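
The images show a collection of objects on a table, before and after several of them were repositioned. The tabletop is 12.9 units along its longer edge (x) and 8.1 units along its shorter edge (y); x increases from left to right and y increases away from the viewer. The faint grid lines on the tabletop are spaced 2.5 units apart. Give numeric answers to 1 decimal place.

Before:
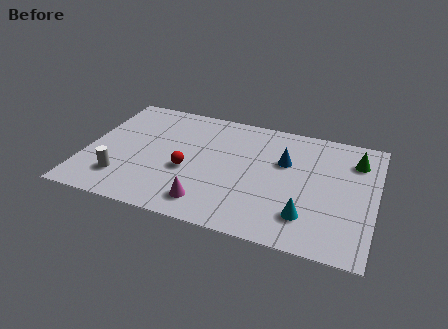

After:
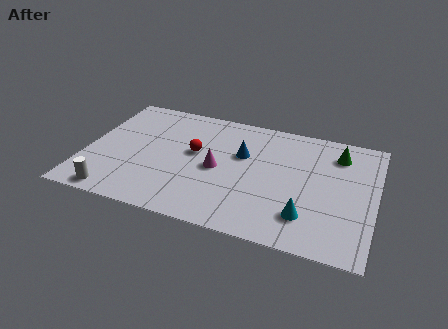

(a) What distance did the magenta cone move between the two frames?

2.4

From (5.7, 1.4) to (5.9, 3.8), the magenta cone covered √(0.2² + 2.4²) ≈ 2.4 units.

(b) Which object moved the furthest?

the magenta cone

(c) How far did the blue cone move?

1.9

The blue cone was near (8.8, 5.2) before and (6.9, 5.1) after, so it travelled √(1.9² + 0.1²) ≈ 1.9 units.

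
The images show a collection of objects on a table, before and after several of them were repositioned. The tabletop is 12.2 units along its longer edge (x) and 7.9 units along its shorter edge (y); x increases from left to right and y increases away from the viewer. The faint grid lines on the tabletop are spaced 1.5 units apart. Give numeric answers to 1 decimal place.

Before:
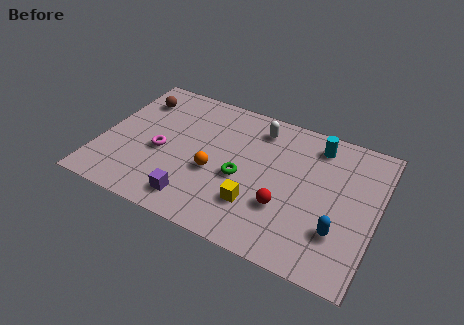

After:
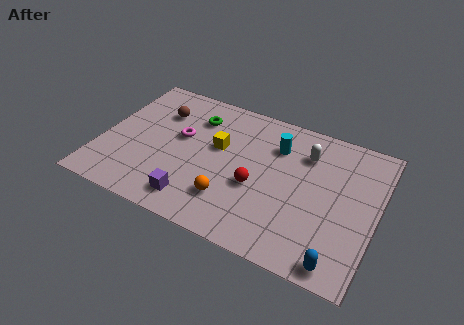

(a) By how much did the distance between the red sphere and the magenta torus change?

-1.8

They were about 5.7 units apart before and 3.9 after — 1.8 units closer together.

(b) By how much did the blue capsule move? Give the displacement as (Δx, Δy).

(0.2, -1.5)

From the two frames, the blue capsule sits at roughly (10.7, 2.3) before and (10.9, 0.8) after.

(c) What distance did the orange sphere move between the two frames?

1.5

The orange sphere moved from about (5.1, 3.2) to (6.0, 2.0), a distance of √(0.9² + 1.2²) ≈ 1.5.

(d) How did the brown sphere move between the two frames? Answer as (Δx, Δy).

(1.1, -0.4)

The brown sphere started near (1.2, 6.1) and ended near (2.3, 5.7).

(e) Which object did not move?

the purple cube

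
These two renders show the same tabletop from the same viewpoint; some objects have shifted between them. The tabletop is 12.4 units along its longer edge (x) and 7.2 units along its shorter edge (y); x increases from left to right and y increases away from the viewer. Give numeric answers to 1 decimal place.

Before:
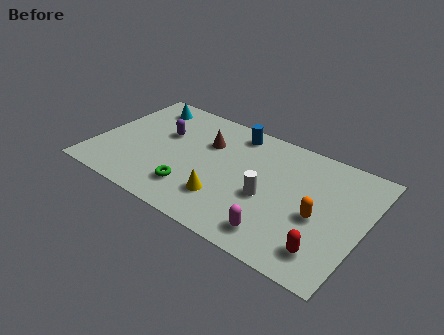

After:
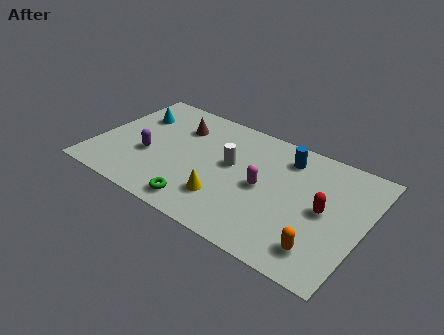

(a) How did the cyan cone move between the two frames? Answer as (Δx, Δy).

(-0.3, -0.9)

The cyan cone started near (1.7, 6.0) and ended near (1.4, 5.1).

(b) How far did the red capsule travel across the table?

2.2

The red capsule moved from about (11.0, 1.4) to (10.6, 3.6), a distance of √(0.4² + 2.2²) ≈ 2.2.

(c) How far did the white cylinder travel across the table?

2.2

The white cylinder was near (8.1, 3.0) before and (6.2, 4.1) after, so it travelled √(1.9² + 1.1²) ≈ 2.2 units.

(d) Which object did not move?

the yellow cone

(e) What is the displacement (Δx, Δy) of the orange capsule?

(0.4, -1.7)

From the two frames, the orange capsule sits at roughly (10.4, 3.1) before and (10.8, 1.4) after.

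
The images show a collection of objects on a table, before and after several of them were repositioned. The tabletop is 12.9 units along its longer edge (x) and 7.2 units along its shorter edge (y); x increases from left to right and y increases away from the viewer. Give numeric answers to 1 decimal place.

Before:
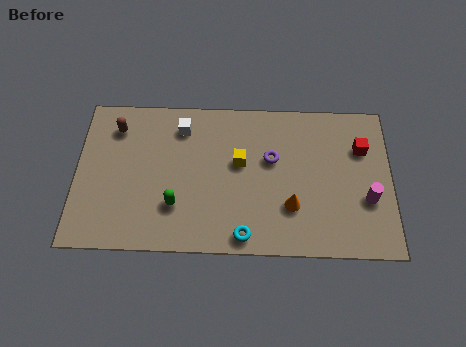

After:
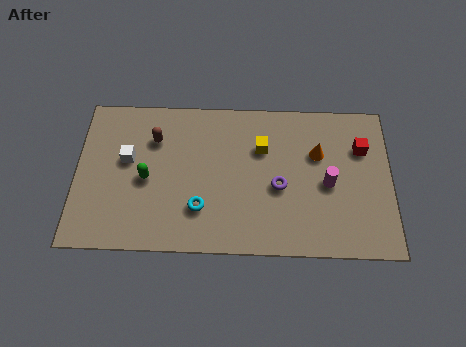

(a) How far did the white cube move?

2.7

The white cube was near (4.3, 5.8) before and (2.1, 4.2) after, so it travelled √(2.2² + 1.6²) ≈ 2.7 units.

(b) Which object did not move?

the red cube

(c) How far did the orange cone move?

2.7

From (8.8, 2.2) to (9.9, 4.7), the orange cone covered √(1.1² + 2.5²) ≈ 2.7 units.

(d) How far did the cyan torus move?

2.2

From (6.9, 0.8) to (5.1, 2.0), the cyan torus covered √(1.8² + 1.2²) ≈ 2.2 units.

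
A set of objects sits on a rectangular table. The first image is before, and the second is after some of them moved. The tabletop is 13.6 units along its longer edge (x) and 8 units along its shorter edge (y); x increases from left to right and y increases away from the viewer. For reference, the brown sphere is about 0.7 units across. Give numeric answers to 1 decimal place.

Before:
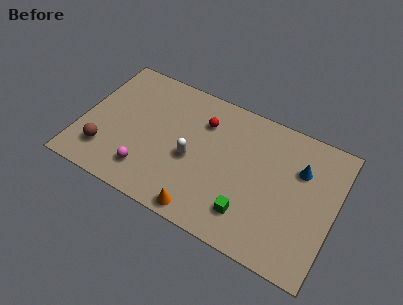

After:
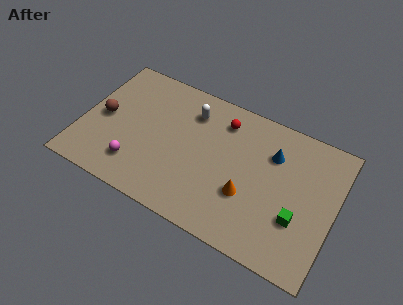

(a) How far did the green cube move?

2.7

The green cube was near (9.3, 1.8) before and (11.8, 2.7) after, so it travelled √(2.5² + 0.9²) ≈ 2.7 units.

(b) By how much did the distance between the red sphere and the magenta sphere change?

+1.3

They were about 4.9 units apart before and 6.2 after — 1.3 units further apart.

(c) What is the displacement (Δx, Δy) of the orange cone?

(2.1, 2.0)

The orange cone started near (7.0, 0.8) and ended near (9.1, 2.8).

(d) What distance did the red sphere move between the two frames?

1.1

The red sphere was near (6.3, 5.9) before and (7.3, 6.4) after, so it travelled √(1.0² + 0.5²) ≈ 1.1 units.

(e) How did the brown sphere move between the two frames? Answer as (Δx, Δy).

(-0.4, 2.0)

From the two frames, the brown sphere sits at roughly (1.5, 1.9) before and (1.1, 3.9) after.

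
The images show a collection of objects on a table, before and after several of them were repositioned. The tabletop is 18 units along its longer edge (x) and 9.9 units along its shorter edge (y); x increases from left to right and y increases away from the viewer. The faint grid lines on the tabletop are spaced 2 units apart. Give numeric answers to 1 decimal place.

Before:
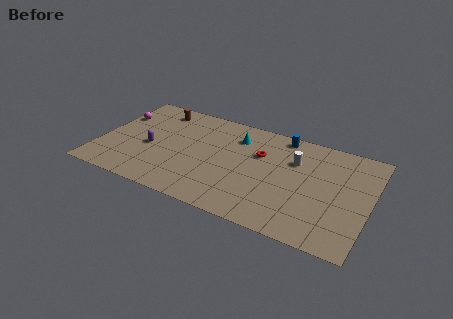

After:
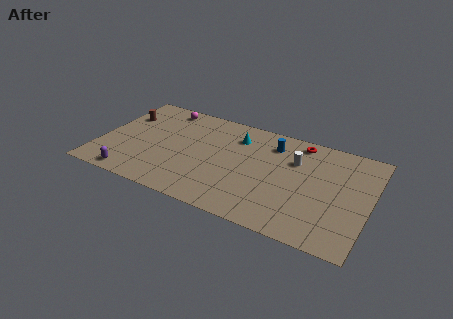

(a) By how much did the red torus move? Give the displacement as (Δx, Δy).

(2.4, 2.2)

The red torus was at about (10.6, 6.5) and moved to about (13.0, 8.7).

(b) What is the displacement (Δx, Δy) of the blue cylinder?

(-0.5, -1.1)

The blue cylinder was at about (11.8, 8.9) and moved to about (11.3, 7.8).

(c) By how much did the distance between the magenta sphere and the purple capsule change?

+4.2

They were about 3.6 units apart before and 7.8 after — 4.2 units further apart.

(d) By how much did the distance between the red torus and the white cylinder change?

-0.4

The distance was about 2.3 in the first image and 1.9 in the second, so they moved 0.4 units closer together.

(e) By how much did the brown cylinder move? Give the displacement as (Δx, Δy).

(-2.1, -1.5)

The brown cylinder was at about (3.3, 8.4) and moved to about (1.2, 6.9).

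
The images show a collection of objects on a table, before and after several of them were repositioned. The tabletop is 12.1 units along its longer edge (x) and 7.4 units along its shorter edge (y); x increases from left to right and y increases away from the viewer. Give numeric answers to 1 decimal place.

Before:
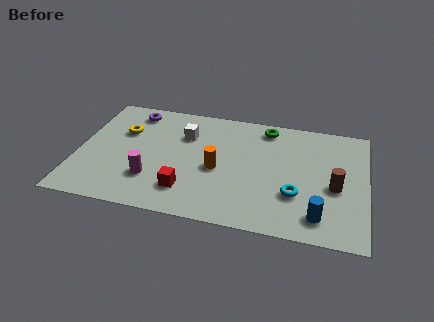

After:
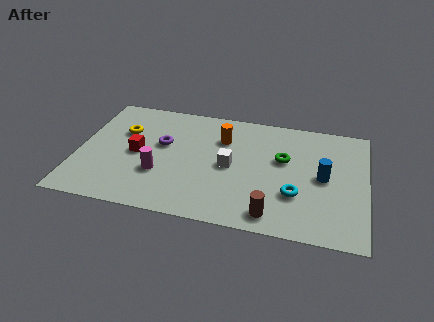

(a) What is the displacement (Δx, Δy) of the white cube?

(2.0, -1.6)

The white cube started near (4.4, 5.2) and ended near (6.4, 3.6).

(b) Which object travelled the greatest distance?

the brown cylinder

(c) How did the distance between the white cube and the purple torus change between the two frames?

+0.5

They were about 2.5 units apart before and 3.0 after — 0.5 units further apart.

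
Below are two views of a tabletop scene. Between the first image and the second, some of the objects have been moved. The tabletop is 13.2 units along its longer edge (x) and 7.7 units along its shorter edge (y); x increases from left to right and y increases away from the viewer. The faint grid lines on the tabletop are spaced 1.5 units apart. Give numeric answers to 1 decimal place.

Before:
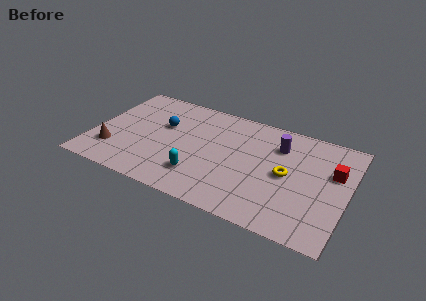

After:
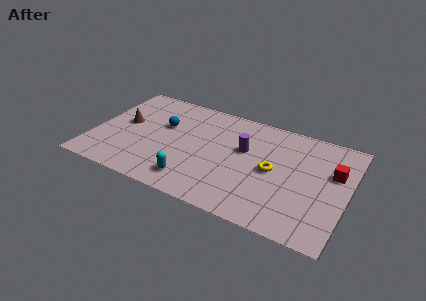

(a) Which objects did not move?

the blue sphere and the red cube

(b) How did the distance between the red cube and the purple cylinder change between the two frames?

+1.6

They were about 3.0 units apart before and 4.6 after — 1.6 units further apart.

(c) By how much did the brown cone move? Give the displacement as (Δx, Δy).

(0.3, 2.2)

From the two frames, the brown cone sits at roughly (1.2, 2.0) before and (1.5, 4.2) after.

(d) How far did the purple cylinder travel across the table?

2.0

The purple cylinder moved from about (9.5, 5.7) to (7.8, 4.7), a distance of √(1.7² + 1.0²) ≈ 2.0.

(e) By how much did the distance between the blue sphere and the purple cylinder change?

-1.8

Before: roughly 6.1 units apart; after: 4.3. That's 1.8 units closer together.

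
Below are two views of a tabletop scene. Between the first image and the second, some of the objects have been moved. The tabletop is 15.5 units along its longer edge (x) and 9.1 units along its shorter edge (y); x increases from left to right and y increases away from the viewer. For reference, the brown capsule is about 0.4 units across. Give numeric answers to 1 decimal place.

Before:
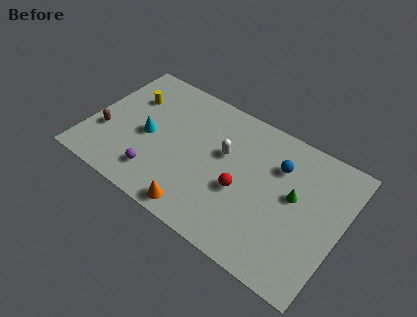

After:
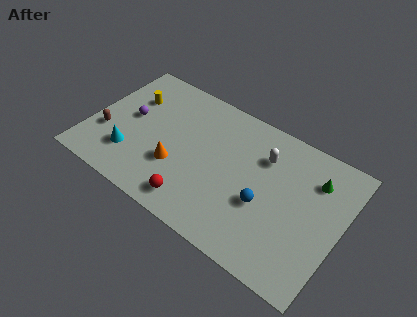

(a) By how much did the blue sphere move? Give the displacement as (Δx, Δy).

(-0.4, -2.9)

The blue sphere started near (11.4, 6.5) and ended near (11.0, 3.6).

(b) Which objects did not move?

the brown capsule and the yellow cylinder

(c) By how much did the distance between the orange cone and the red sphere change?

-1.2

The distance was about 3.5 in the first image and 2.3 in the second, so they moved 1.2 units closer together.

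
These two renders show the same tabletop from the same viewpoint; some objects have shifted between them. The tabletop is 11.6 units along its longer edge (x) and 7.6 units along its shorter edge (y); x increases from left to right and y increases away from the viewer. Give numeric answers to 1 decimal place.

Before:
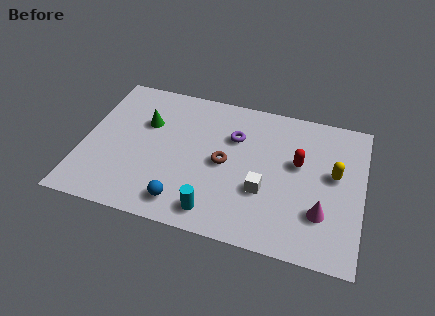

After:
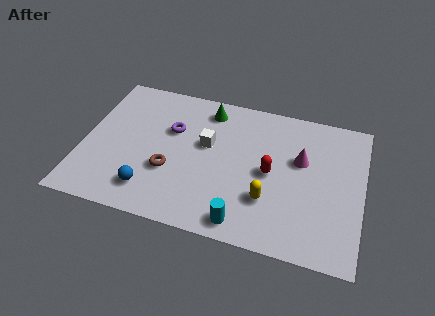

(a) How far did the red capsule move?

1.4

From (8.9, 4.5) to (7.8, 3.7), the red capsule covered √(1.1² + 0.8²) ≈ 1.4 units.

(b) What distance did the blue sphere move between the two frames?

1.4

The blue sphere was near (4.4, 1.2) before and (3.0, 1.5) after, so it travelled √(1.4² + 0.3²) ≈ 1.4 units.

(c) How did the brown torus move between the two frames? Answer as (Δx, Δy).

(-2.2, -1.0)

The brown torus was at about (5.9, 3.7) and moved to about (3.7, 2.7).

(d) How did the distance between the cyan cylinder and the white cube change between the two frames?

+1.5

They were about 2.5 units apart before and 4.0 after — 1.5 units further apart.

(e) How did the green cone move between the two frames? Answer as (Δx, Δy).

(2.5, 1.4)

The green cone was at about (2.5, 5.0) and moved to about (5.0, 6.4).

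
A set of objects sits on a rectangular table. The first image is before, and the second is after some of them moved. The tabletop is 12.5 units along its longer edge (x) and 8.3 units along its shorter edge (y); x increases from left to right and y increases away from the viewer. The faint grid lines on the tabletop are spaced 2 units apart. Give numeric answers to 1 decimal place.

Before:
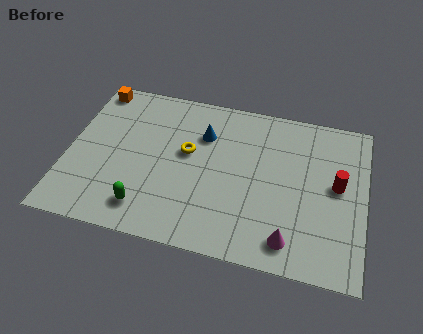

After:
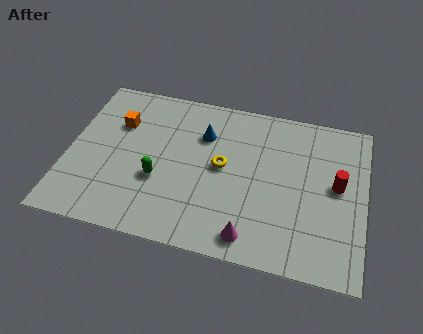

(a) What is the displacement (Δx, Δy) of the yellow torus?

(1.5, -0.4)

The yellow torus started near (5.0, 4.8) and ended near (6.5, 4.4).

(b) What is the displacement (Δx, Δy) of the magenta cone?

(-1.6, -0.2)

From the two frames, the magenta cone sits at roughly (9.5, 1.3) before and (7.9, 1.1) after.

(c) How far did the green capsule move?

1.6

From (3.5, 1.5) to (3.9, 3.1), the green capsule covered √(0.4² + 1.6²) ≈ 1.6 units.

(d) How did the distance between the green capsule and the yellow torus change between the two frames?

-0.7

The distance was about 3.6 in the first image and 2.9 in the second, so they moved 0.7 units closer together.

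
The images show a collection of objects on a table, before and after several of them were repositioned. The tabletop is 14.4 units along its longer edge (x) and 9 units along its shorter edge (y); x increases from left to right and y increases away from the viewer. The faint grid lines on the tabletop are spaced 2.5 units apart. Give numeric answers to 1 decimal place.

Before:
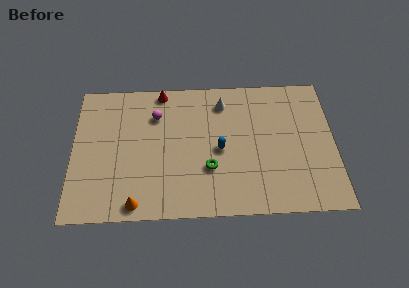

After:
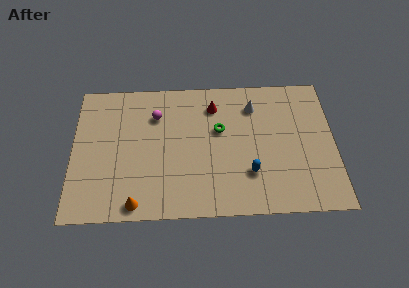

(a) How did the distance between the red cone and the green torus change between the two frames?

-4.2

The distance was about 5.8 in the first image and 1.6 in the second, so they moved 4.2 units closer together.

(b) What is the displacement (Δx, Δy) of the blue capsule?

(1.6, -1.6)

The blue capsule was at about (8.1, 4.2) and moved to about (9.7, 2.6).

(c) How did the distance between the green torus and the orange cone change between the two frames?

+2.0

Before: roughly 4.5 units apart; after: 6.5. That's 2.0 units further apart.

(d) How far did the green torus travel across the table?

2.6

From (7.5, 3.0) to (8.1, 5.5), the green torus covered √(0.6² + 2.5²) ≈ 2.6 units.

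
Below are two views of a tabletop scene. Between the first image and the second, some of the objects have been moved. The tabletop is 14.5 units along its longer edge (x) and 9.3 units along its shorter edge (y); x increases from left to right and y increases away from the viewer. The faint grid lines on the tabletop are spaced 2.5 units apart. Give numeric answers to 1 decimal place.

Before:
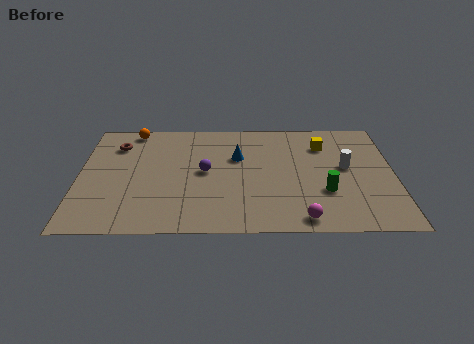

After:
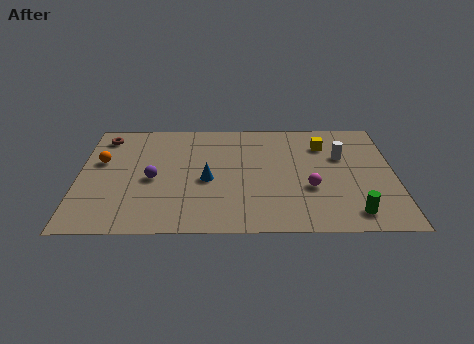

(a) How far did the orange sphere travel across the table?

3.0

The orange sphere was near (2.4, 8.4) before and (1.0, 5.7) after, so it travelled √(1.4² + 2.7²) ≈ 3.0 units.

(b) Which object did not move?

the yellow cube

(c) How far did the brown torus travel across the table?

0.9

From (1.7, 7.1) to (1.1, 7.8), the brown torus covered √(0.6² + 0.7²) ≈ 0.9 units.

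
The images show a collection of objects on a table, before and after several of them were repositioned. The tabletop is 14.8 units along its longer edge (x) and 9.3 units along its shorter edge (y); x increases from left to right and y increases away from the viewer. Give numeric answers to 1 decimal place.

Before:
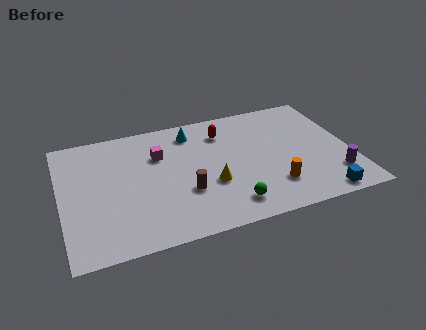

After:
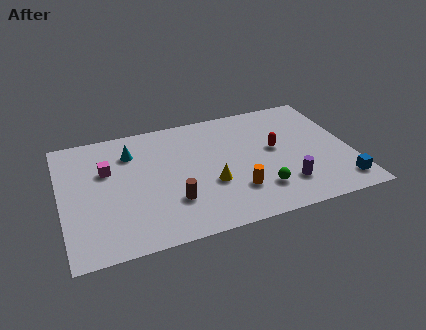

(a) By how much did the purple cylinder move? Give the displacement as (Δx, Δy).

(-2.6, 0.0)

The purple cylinder was at about (13.8, 2.2) and moved to about (11.2, 2.2).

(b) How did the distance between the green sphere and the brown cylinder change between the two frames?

+1.8

They were about 2.6 units apart before and 4.4 after — 1.8 units further apart.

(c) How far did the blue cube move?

1.3

The blue cube was near (12.9, 0.9) before and (14.0, 1.5) after, so it travelled √(1.1² + 0.6²) ≈ 1.3 units.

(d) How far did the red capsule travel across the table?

3.3

The red capsule was near (8.5, 7.2) before and (11.0, 5.1) after, so it travelled √(2.5² + 2.1²) ≈ 3.3 units.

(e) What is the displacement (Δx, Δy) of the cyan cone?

(-3.2, -0.7)

From the two frames, the cyan cone sits at roughly (6.9, 7.7) before and (3.7, 7.0) after.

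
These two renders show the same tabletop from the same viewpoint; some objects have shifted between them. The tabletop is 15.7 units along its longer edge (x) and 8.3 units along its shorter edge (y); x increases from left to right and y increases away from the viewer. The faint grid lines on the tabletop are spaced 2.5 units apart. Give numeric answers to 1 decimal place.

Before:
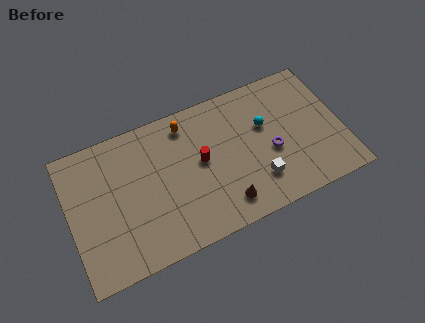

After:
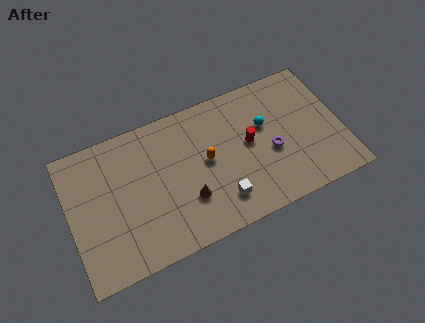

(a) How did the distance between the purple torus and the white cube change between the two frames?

+1.9

They were about 1.7 units apart before and 3.6 after — 1.9 units further apart.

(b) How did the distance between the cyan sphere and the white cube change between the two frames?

+1.3

Before: roughly 3.2 units apart; after: 4.5. That's 1.3 units further apart.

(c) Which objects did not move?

the cyan sphere and the purple torus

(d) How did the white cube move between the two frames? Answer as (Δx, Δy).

(-2.2, -0.3)

The white cube was at about (10.6, 2.1) and moved to about (8.4, 1.8).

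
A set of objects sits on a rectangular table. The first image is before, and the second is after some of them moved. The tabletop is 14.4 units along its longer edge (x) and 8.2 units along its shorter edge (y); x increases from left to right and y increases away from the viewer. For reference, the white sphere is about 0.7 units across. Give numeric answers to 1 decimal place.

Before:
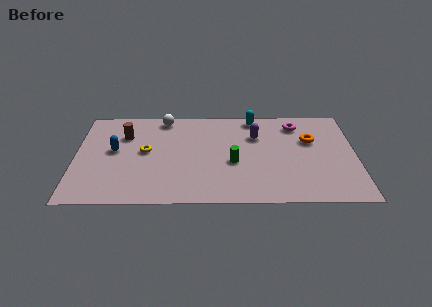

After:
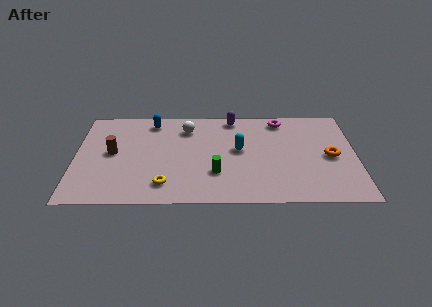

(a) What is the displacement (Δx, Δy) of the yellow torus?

(1.0, -2.8)

From the two frames, the yellow torus sits at roughly (3.6, 4.4) before and (4.6, 1.6) after.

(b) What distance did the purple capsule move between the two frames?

2.0

From (9.3, 5.7) to (8.1, 7.3), the purple capsule covered √(1.2² + 1.6²) ≈ 2.0 units.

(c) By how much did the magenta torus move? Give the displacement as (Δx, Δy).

(-0.8, 0.4)

The magenta torus started near (11.4, 6.7) and ended near (10.6, 7.1).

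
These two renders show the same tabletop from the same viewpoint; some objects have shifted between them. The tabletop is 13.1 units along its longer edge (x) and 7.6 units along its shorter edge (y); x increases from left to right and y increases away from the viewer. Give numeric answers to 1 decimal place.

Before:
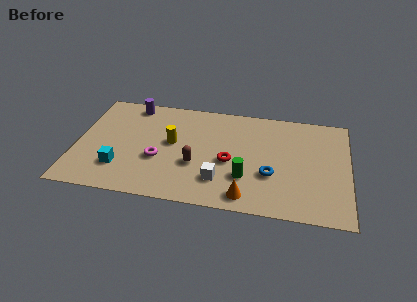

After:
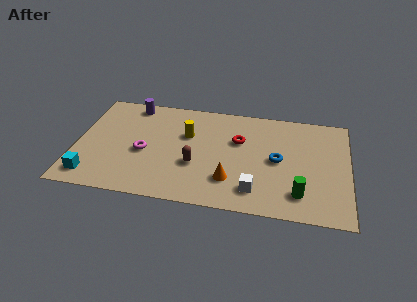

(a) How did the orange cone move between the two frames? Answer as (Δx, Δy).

(-0.8, 1.0)

From the two frames, the orange cone sits at roughly (8.3, 1.0) before and (7.5, 2.0) after.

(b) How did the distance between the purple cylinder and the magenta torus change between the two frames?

-0.6

They were about 4.1 units apart before and 3.5 after — 0.6 units closer together.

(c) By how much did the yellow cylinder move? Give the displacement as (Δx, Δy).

(0.7, 0.7)

The yellow cylinder was at about (4.6, 4.2) and moved to about (5.3, 4.9).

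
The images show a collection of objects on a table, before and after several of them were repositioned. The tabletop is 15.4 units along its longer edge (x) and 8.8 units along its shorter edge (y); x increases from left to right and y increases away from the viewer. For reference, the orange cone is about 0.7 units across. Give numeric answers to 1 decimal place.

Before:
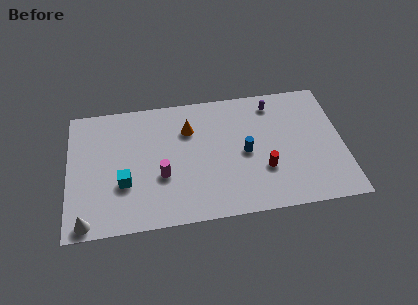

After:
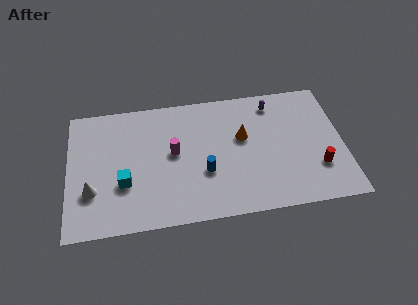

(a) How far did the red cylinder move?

3.0

From (10.9, 2.9) to (13.9, 2.6), the red cylinder covered √(3.0² + 0.3²) ≈ 3.0 units.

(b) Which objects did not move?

the cyan cube and the purple capsule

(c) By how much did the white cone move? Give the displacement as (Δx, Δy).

(0.3, 2.0)

The white cone started near (1.0, 0.8) and ended near (1.3, 2.8).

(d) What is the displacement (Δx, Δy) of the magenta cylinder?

(0.7, 1.5)

The magenta cylinder started near (5.2, 3.3) and ended near (5.9, 4.8).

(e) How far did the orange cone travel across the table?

3.2

The orange cone moved from about (6.8, 6.3) to (9.8, 5.3), a distance of √(3.0² + 1.0²) ≈ 3.2.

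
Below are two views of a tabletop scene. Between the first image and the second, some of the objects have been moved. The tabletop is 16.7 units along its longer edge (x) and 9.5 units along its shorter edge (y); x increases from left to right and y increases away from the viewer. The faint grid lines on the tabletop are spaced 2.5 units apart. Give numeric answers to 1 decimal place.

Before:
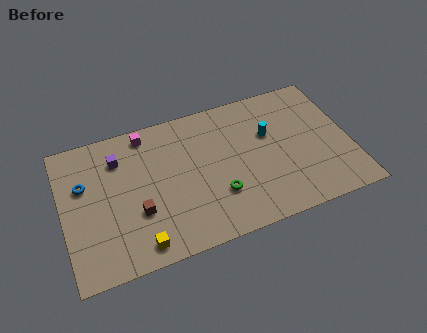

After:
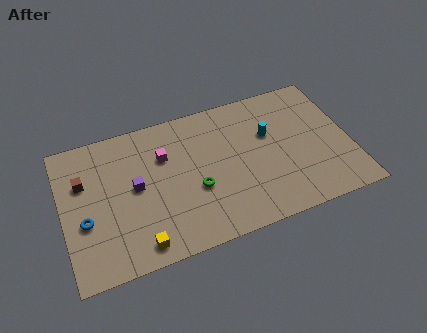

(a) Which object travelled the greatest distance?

the brown cube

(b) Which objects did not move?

the yellow cube and the cyan cylinder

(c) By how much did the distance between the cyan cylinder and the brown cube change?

+2.5

The distance was about 8.3 in the first image and 10.8 in the second, so they moved 2.5 units further apart.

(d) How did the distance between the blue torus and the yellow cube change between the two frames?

-1.8

Before: roughly 5.6 units apart; after: 3.8. That's 1.8 units closer together.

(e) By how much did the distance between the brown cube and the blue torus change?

-1.4

The distance was about 4.0 in the first image and 2.6 in the second, so they moved 1.4 units closer together.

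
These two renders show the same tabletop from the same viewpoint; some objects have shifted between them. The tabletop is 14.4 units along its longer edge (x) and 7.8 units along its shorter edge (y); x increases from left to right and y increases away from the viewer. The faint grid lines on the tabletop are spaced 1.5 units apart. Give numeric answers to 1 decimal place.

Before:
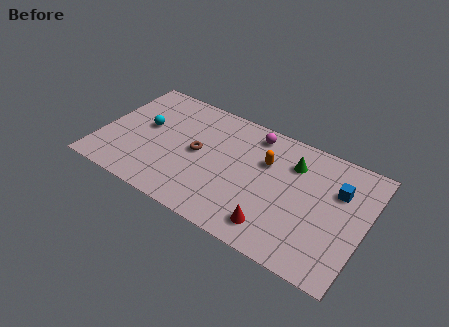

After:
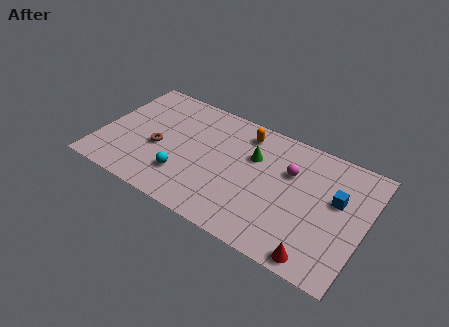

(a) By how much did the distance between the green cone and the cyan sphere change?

-3.5

The distance was about 8.1 in the first image and 4.6 in the second, so they moved 3.5 units closer together.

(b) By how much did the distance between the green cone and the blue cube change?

+2.1

Before: roughly 2.5 units apart; after: 4.6. That's 2.1 units further apart.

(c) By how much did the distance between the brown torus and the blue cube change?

+2.1

They were about 7.6 units apart before and 9.7 after — 2.1 units further apart.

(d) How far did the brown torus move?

2.2

From (5.3, 4.0) to (3.2, 3.3), the brown torus covered √(2.1² + 0.7²) ≈ 2.2 units.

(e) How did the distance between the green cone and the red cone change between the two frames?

+1.6

The distance was about 4.4 in the first image and 6.0 in the second, so they moved 1.6 units further apart.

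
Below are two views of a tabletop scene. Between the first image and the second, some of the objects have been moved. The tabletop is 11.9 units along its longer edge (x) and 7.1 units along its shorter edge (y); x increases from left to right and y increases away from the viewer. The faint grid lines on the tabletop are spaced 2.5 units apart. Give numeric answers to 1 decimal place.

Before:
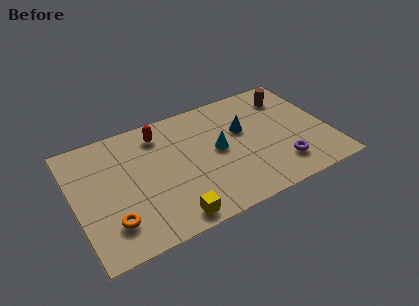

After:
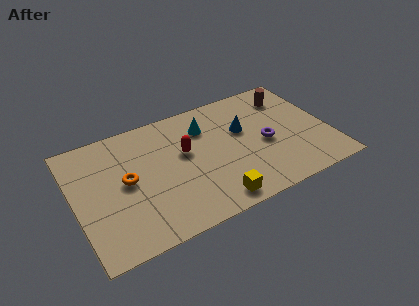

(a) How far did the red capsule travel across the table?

1.9

The red capsule was near (4.2, 5.8) before and (5.2, 4.2) after, so it travelled √(1.0² + 1.6²) ≈ 1.9 units.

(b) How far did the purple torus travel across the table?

1.7

From (9.4, 1.6) to (8.9, 3.2), the purple torus covered √(0.5² + 1.6²) ≈ 1.7 units.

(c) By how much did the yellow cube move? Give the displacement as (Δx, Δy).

(2.0, 0.1)

The yellow cube was at about (4.1, 0.8) and moved to about (6.1, 0.9).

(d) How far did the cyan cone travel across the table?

1.6

The cyan cone moved from about (6.7, 3.7) to (6.3, 5.3), a distance of √(0.4² + 1.6²) ≈ 1.6.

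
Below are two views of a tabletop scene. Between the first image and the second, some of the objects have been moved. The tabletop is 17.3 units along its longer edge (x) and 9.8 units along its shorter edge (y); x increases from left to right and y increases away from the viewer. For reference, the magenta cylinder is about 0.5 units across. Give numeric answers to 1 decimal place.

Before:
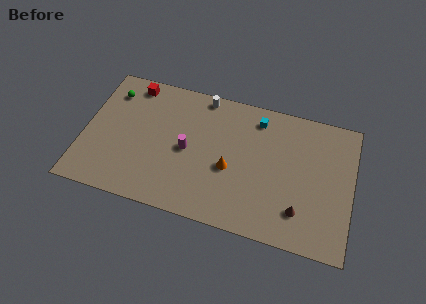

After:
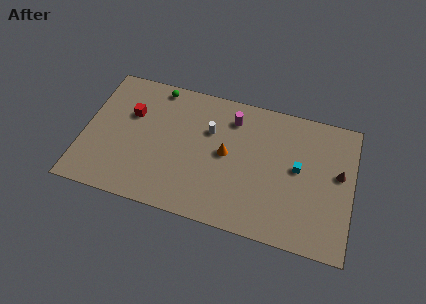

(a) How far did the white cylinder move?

2.5

The white cylinder was near (7.4, 8.9) before and (8.0, 6.5) after, so it travelled √(0.6² + 2.4²) ≈ 2.5 units.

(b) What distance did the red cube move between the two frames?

2.2

The red cube was near (2.8, 8.6) before and (2.9, 6.4) after, so it travelled √(0.1² + 2.2²) ≈ 2.2 units.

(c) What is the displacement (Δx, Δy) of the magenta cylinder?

(2.7, 3.1)

The magenta cylinder was at about (6.7, 4.7) and moved to about (9.4, 7.8).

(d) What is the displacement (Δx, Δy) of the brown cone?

(2.3, 3.3)

The brown cone started near (14.1, 2.3) and ended near (16.4, 5.6).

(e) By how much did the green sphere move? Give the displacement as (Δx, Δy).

(2.9, 1.1)

The green sphere started near (1.5, 7.7) and ended near (4.4, 8.8).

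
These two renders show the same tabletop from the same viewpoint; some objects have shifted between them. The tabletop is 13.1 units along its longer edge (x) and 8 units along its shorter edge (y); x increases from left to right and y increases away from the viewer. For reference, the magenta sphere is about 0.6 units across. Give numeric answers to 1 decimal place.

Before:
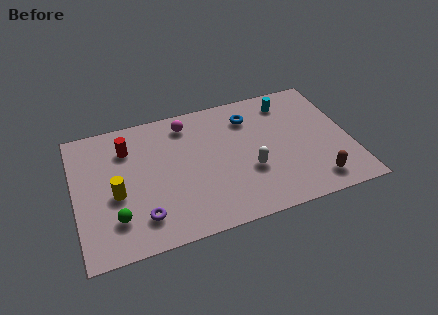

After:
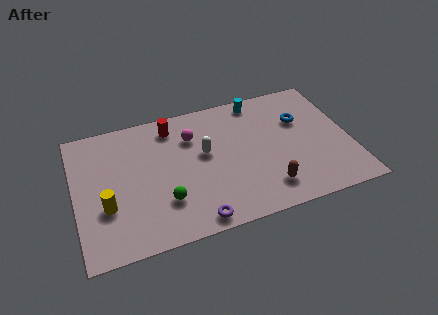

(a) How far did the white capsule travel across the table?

2.6

From (8.2, 2.9) to (6.2, 4.6), the white capsule covered √(2.0² + 1.7²) ≈ 2.6 units.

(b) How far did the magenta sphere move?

0.9

From (5.5, 6.7) to (5.7, 5.8), the magenta sphere covered √(0.2² + 0.9²) ≈ 0.9 units.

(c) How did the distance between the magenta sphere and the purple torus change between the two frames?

-0.6

The distance was about 5.6 in the first image and 5.0 in the second, so they moved 0.6 units closer together.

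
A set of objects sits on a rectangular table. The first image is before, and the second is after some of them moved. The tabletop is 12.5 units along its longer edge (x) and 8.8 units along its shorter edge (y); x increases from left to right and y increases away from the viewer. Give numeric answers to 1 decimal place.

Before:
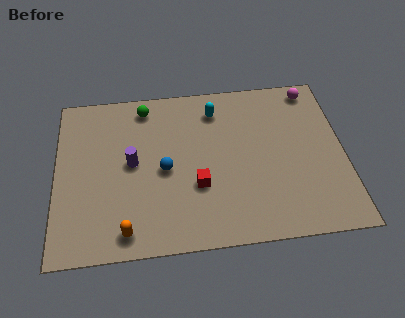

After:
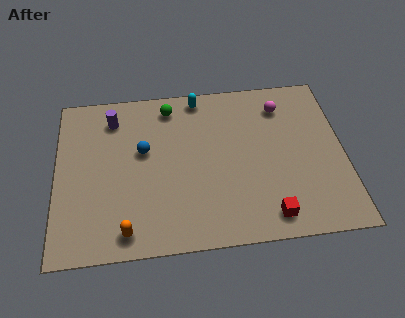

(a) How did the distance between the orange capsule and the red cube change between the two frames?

+2.4

The distance was about 3.7 in the first image and 6.1 in the second, so they moved 2.4 units further apart.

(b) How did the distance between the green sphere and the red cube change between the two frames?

+2.5

Before: roughly 5.0 units apart; after: 7.5. That's 2.5 units further apart.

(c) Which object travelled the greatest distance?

the red cube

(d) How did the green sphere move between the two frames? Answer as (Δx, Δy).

(1.1, -0.1)

The green sphere was at about (3.9, 7.6) and moved to about (5.0, 7.5).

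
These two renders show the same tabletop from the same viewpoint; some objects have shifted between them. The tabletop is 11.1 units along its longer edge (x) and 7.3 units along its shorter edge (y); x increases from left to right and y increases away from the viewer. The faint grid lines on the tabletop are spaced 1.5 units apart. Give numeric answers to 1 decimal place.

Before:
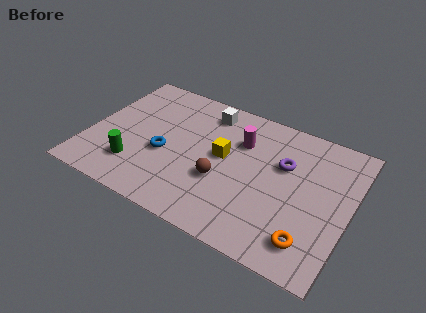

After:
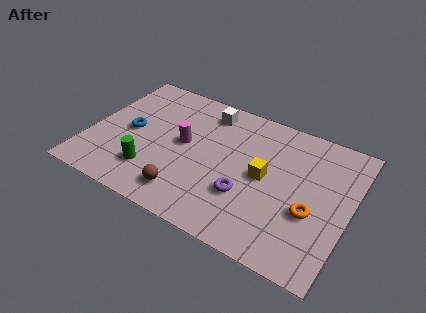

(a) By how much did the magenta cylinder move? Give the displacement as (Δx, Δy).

(-2.3, -1.2)

The magenta cylinder started near (6.3, 5.1) and ended near (4.0, 3.9).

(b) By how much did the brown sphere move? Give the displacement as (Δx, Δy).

(-1.3, -1.4)

The brown sphere started near (5.8, 2.7) and ended near (4.5, 1.3).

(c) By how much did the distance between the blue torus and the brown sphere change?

+1.1

They were about 2.5 units apart before and 3.6 after — 1.1 units further apart.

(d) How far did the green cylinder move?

0.7

The green cylinder was near (2.2, 1.8) before and (2.9, 1.8) after, so it travelled √(0.7² + 0.0²) ≈ 0.7 units.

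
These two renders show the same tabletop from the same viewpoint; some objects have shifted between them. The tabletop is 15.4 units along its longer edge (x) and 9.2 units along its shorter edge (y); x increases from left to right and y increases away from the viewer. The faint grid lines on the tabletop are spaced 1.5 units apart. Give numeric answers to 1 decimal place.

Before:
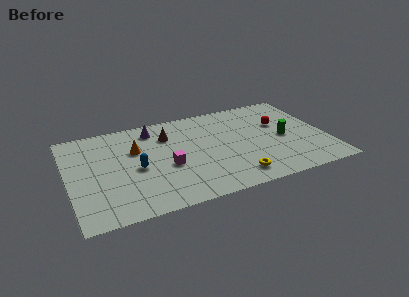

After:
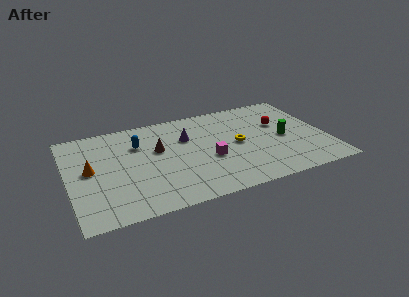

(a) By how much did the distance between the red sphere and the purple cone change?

-2.1

They were about 7.7 units apart before and 5.6 after — 2.1 units closer together.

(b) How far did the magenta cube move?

2.5

The magenta cube was near (5.8, 3.8) before and (8.3, 3.7) after, so it travelled √(2.5² + 0.1²) ≈ 2.5 units.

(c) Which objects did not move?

the green cylinder and the red sphere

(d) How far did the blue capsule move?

2.3

The blue capsule moved from about (4.0, 4.2) to (4.3, 6.5), a distance of √(0.3² + 2.3²) ≈ 2.3.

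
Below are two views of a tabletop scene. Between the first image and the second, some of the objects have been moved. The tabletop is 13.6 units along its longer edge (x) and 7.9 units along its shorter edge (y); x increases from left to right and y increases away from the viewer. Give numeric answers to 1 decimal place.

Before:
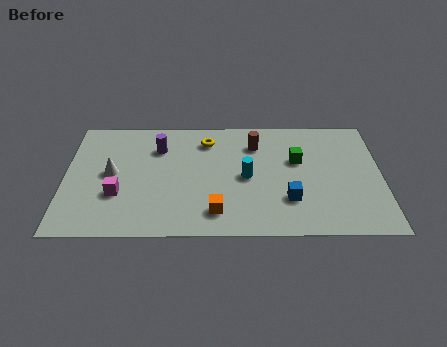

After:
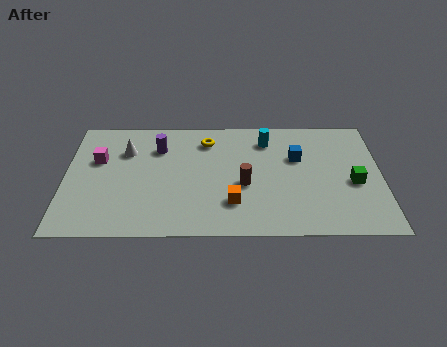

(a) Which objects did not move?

the yellow torus and the purple cylinder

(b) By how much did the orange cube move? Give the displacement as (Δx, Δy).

(0.7, 0.6)

The orange cube was at about (6.5, 1.5) and moved to about (7.2, 2.1).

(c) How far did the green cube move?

2.8

From (10.0, 4.9) to (12.4, 3.4), the green cube covered √(2.4² + 1.5²) ≈ 2.8 units.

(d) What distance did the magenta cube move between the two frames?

2.5

The magenta cube was near (2.3, 2.7) before and (1.4, 5.0) after, so it travelled √(0.9² + 2.3²) ≈ 2.5 units.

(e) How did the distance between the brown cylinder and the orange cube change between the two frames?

-3.5

The distance was about 4.8 in the first image and 1.3 in the second, so they moved 3.5 units closer together.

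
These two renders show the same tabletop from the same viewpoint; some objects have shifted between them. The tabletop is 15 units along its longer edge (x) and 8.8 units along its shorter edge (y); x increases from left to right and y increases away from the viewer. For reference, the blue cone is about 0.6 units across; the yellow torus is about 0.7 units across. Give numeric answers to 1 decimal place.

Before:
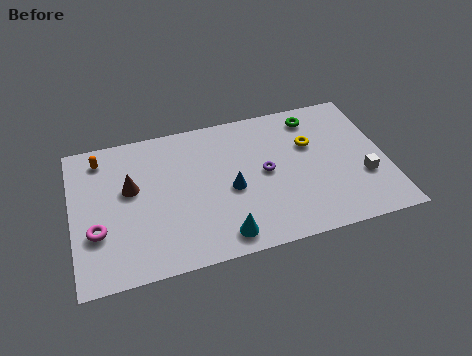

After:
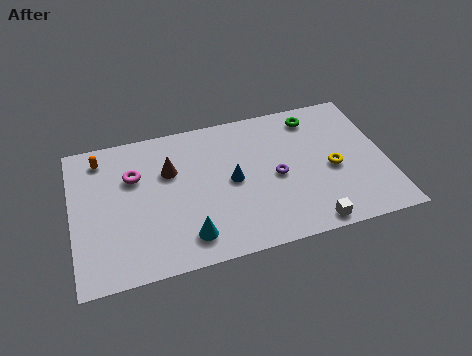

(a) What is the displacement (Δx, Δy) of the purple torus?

(0.5, -0.4)

The purple torus started near (9.2, 4.5) and ended near (9.7, 4.1).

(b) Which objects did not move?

the green torus and the orange capsule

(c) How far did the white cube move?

3.6

The white cube was near (13.8, 3.0) before and (11.0, 0.8) after, so it travelled √(2.8² + 2.2²) ≈ 3.6 units.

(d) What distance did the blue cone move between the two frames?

0.5

From (7.5, 3.9) to (7.6, 4.4), the blue cone covered √(0.1² + 0.5²) ≈ 0.5 units.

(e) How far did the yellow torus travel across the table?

2.0

The yellow torus moved from about (11.5, 5.7) to (12.4, 3.9), a distance of √(0.9² + 1.8²) ≈ 2.0.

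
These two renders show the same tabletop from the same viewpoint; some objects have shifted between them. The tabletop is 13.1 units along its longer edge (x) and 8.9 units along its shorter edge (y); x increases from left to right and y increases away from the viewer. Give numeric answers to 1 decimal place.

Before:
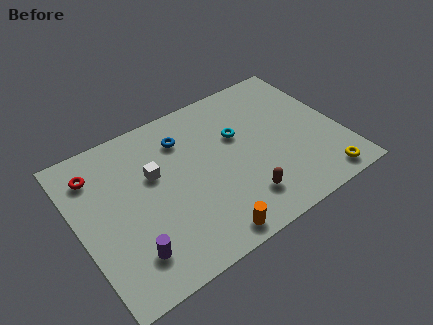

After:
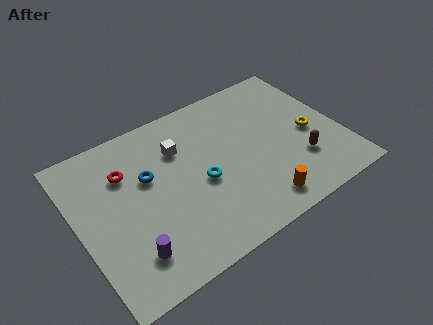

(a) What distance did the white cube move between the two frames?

1.6

The white cube moved from about (3.9, 5.5) to (5.3, 6.3), a distance of √(1.4² + 0.8²) ≈ 1.6.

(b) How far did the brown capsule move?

3.2

From (7.7, 1.9) to (10.8, 2.6), the brown capsule covered √(3.1² + 0.7²) ≈ 3.2 units.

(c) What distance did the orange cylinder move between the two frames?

2.7

The orange cylinder was near (5.7, 0.9) before and (8.4, 1.3) after, so it travelled √(2.7² + 0.4²) ≈ 2.7 units.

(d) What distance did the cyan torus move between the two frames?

2.8

The cyan torus was near (8.2, 5.6) before and (6.0, 3.9) after, so it travelled √(2.2² + 1.7²) ≈ 2.8 units.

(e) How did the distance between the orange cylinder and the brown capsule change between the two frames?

+0.5

They were about 2.2 units apart before and 2.7 after — 0.5 units further apart.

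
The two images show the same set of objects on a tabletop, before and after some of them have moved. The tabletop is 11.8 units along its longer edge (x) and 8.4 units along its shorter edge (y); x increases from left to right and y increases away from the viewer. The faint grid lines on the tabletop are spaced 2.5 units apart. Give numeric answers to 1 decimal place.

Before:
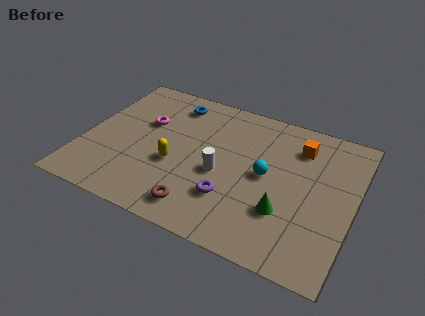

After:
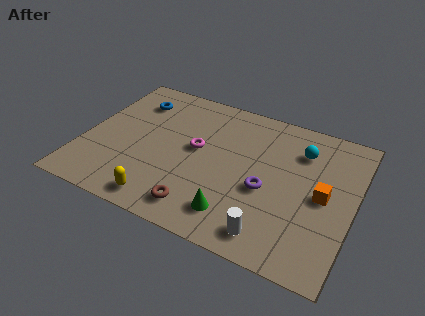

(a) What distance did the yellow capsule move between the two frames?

2.3

The yellow capsule was near (4.1, 3.3) before and (3.9, 1.0) after, so it travelled √(0.2² + 2.3²) ≈ 2.3 units.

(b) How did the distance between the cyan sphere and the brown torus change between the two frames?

+2.4

The distance was about 3.9 in the first image and 6.3 in the second, so they moved 2.4 units further apart.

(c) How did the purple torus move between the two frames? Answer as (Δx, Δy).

(1.4, 1.1)

The purple torus started near (6.7, 2.4) and ended near (8.1, 3.5).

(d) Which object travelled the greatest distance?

the white cylinder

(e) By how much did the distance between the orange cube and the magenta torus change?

-1.2

They were about 6.8 units apart before and 5.6 after — 1.2 units closer together.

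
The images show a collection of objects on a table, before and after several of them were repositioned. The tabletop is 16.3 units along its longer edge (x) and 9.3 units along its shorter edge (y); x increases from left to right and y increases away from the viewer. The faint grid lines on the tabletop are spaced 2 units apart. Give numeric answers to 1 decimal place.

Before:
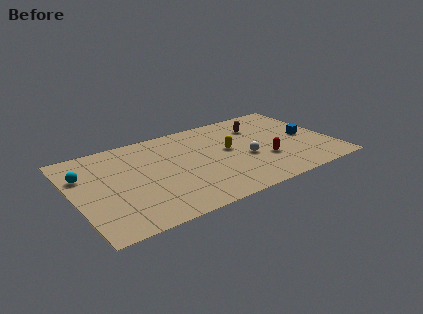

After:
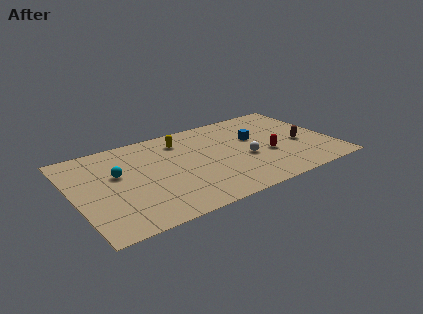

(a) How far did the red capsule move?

0.6

The red capsule was near (11.8, 3.1) before and (12.1, 3.6) after, so it travelled √(0.3² + 0.5²) ≈ 0.6 units.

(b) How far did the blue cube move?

3.4

The blue cube moved from about (14.8, 4.5) to (11.6, 5.7), a distance of √(3.2² + 1.2²) ≈ 3.4.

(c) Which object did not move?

the white sphere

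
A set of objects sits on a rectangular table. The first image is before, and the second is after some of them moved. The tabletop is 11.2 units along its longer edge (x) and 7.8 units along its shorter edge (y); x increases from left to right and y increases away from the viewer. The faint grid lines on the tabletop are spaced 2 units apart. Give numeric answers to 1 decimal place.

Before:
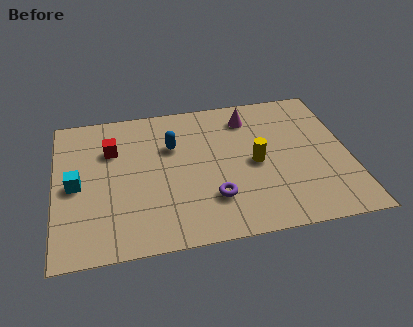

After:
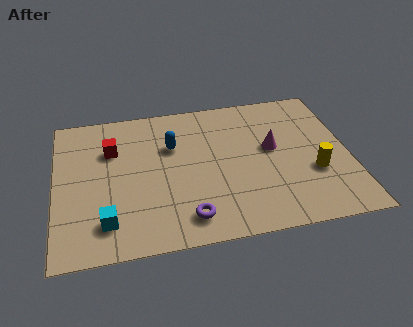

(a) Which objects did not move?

the blue capsule and the red cube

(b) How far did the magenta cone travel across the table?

2.1

The magenta cone was near (7.5, 6.3) before and (8.3, 4.4) after, so it travelled √(0.8² + 1.9²) ≈ 2.1 units.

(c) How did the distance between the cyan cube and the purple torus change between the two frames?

-2.3

They were about 5.3 units apart before and 3.0 after — 2.3 units closer together.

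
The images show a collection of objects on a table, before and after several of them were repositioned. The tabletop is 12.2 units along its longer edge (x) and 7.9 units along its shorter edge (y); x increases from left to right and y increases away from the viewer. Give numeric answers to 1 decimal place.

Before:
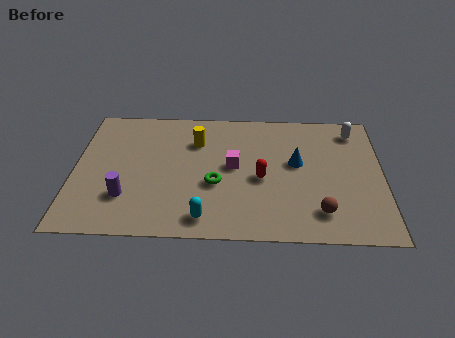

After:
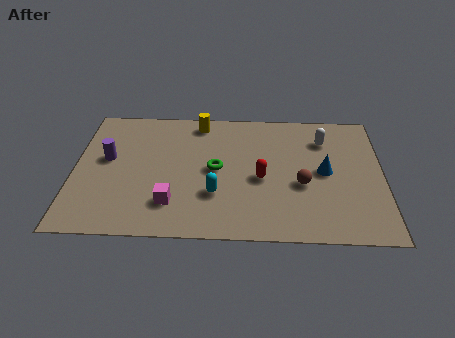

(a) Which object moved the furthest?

the magenta cube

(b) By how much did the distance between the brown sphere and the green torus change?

-0.9

The distance was about 4.4 in the first image and 3.5 in the second, so they moved 0.9 units closer together.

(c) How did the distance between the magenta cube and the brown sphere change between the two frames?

+1.0

They were about 4.3 units apart before and 5.3 after — 1.0 units further apart.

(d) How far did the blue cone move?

1.2

The blue cone moved from about (8.8, 4.5) to (9.9, 4.0), a distance of √(1.1² + 0.5²) ≈ 1.2.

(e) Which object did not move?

the red capsule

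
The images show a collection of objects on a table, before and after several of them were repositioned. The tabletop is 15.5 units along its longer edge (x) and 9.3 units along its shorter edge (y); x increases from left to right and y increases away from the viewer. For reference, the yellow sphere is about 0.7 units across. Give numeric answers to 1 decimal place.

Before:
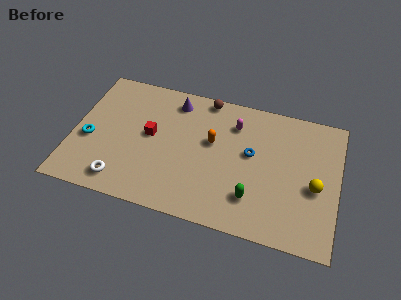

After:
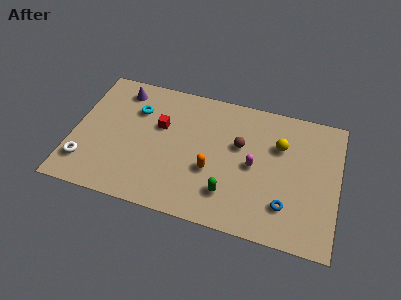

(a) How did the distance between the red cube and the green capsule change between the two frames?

-1.2

They were about 6.8 units apart before and 5.6 after — 1.2 units closer together.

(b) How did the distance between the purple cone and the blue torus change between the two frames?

+6.2

They were about 5.3 units apart before and 11.5 after — 6.2 units further apart.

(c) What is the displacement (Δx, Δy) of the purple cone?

(-3.2, 0.0)

From the two frames, the purple cone sits at roughly (5.7, 7.8) before and (2.5, 7.8) after.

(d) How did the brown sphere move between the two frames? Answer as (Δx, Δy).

(2.2, -2.8)

The brown sphere was at about (7.5, 8.5) and moved to about (9.7, 5.7).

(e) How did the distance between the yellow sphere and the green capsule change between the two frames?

+1.0

Before: roughly 3.9 units apart; after: 4.9. That's 1.0 units further apart.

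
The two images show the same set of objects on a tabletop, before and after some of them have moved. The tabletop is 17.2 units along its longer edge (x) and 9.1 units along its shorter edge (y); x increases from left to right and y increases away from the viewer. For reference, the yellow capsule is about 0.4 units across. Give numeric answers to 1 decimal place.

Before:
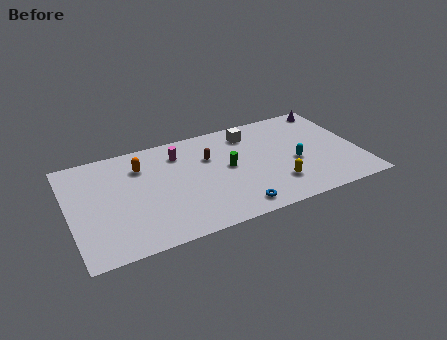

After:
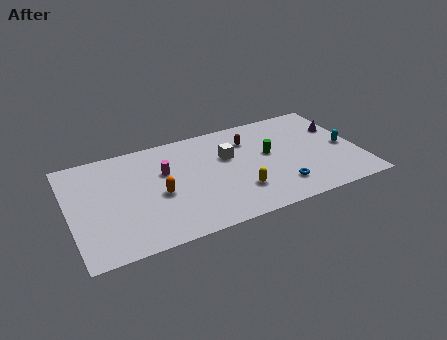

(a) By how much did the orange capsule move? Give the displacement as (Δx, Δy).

(0.8, -2.8)

The orange capsule started near (4.4, 6.8) and ended near (5.2, 4.0).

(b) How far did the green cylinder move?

2.5

The green cylinder was near (9.4, 4.8) before and (11.9, 5.1) after, so it travelled √(2.5² + 0.3²) ≈ 2.5 units.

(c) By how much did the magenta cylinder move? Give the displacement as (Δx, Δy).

(-1.0, -1.3)

From the two frames, the magenta cylinder sits at roughly (6.7, 7.1) before and (5.7, 5.8) after.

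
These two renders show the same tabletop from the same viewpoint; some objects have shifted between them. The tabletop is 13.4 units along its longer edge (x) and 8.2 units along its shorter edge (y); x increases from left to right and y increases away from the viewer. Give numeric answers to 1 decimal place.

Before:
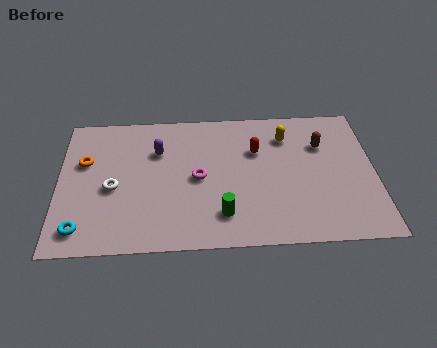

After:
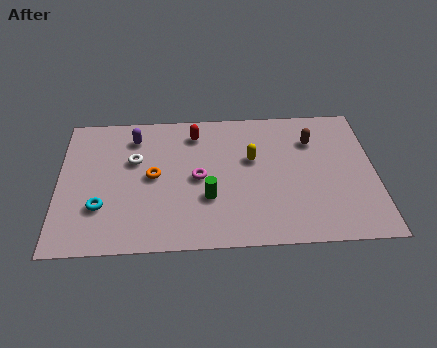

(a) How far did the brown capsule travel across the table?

0.5

From (11.2, 5.7) to (10.8, 6.0), the brown capsule covered √(0.4² + 0.3²) ≈ 0.5 units.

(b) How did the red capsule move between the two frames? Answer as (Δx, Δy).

(-2.6, 1.2)

From the two frames, the red capsule sits at roughly (8.4, 5.5) before and (5.8, 6.7) after.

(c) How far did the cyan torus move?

1.4

The cyan torus moved from about (1.0, 1.3) to (1.8, 2.5), a distance of √(0.8² + 1.2²) ≈ 1.4.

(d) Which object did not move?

the magenta torus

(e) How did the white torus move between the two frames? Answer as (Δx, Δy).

(0.9, 1.6)

From the two frames, the white torus sits at roughly (2.3, 3.6) before and (3.2, 5.2) after.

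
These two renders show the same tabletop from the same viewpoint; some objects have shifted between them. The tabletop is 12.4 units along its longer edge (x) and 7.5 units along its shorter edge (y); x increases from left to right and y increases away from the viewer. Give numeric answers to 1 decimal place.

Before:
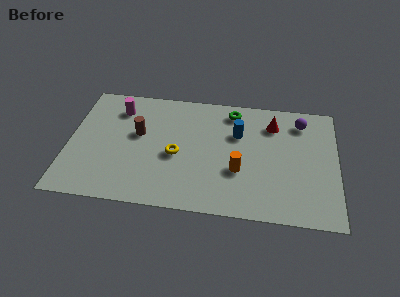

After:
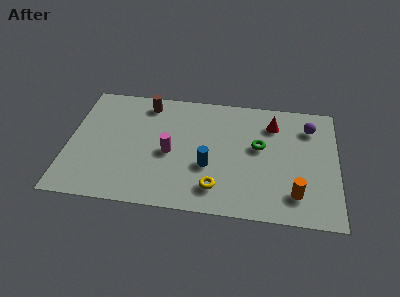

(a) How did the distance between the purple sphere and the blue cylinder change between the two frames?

+2.4

They were about 3.1 units apart before and 5.5 after — 2.4 units further apart.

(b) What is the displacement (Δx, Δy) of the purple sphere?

(0.4, -0.3)

From the two frames, the purple sphere sits at roughly (10.7, 6.1) before and (11.1, 5.8) after.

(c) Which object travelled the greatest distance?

the magenta cylinder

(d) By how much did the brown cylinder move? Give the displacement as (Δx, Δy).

(0.3, 2.0)

The brown cylinder started near (3.2, 4.4) and ended near (3.5, 6.4).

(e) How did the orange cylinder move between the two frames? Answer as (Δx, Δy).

(2.6, -1.1)

The orange cylinder was at about (7.9, 2.7) and moved to about (10.5, 1.6).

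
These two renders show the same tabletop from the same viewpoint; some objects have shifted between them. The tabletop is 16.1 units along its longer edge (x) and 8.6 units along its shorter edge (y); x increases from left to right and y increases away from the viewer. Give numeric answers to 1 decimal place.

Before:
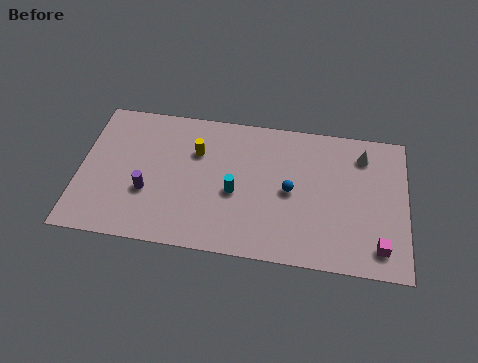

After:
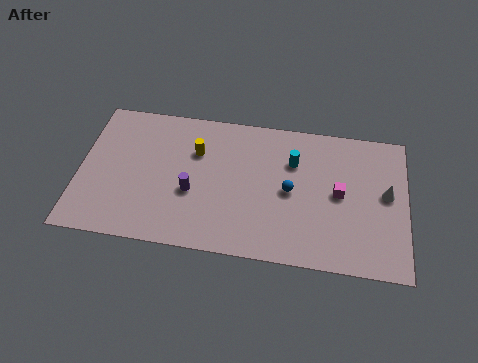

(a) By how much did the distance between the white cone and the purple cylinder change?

-1.6

They were about 11.2 units apart before and 9.6 after — 1.6 units closer together.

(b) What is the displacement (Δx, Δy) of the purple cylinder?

(2.2, 0.3)

The purple cylinder was at about (3.4, 3.1) and moved to about (5.6, 3.4).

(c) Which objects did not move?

the yellow cylinder and the blue sphere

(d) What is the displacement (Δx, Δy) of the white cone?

(1.2, -2.2)

The white cone started near (13.9, 6.9) and ended near (15.1, 4.7).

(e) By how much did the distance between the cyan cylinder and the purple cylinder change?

+1.2

Before: roughly 4.3 units apart; after: 5.5. That's 1.2 units further apart.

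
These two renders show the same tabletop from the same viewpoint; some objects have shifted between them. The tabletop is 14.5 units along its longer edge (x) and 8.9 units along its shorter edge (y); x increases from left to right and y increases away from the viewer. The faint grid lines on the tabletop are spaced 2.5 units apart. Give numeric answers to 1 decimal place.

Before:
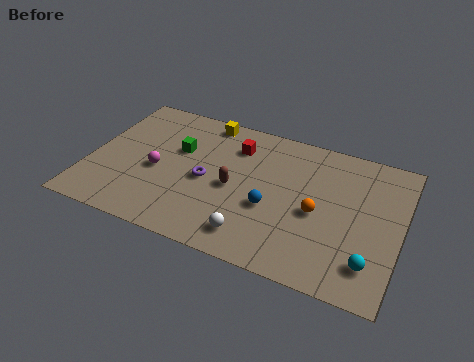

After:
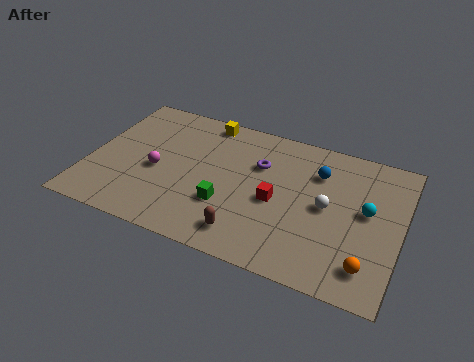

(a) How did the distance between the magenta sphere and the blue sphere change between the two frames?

+2.3

Before: roughly 5.4 units apart; after: 7.7. That's 2.3 units further apart.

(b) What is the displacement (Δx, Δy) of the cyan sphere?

(-0.4, 3.0)

The cyan sphere was at about (13.3, 1.9) and moved to about (12.9, 4.9).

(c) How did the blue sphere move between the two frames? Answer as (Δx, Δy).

(1.9, 3.0)

The blue sphere was at about (8.6, 3.5) and moved to about (10.5, 6.5).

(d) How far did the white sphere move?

4.3

From (8.0, 1.5) to (11.1, 4.5), the white sphere covered √(3.1² + 3.0²) ≈ 4.3 units.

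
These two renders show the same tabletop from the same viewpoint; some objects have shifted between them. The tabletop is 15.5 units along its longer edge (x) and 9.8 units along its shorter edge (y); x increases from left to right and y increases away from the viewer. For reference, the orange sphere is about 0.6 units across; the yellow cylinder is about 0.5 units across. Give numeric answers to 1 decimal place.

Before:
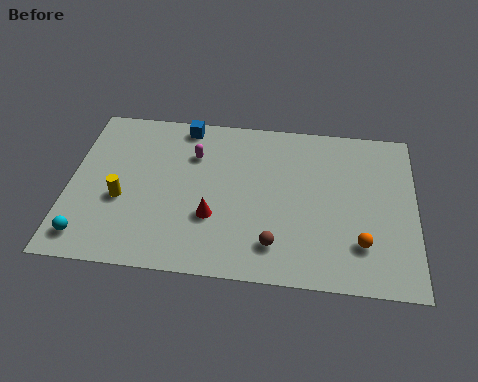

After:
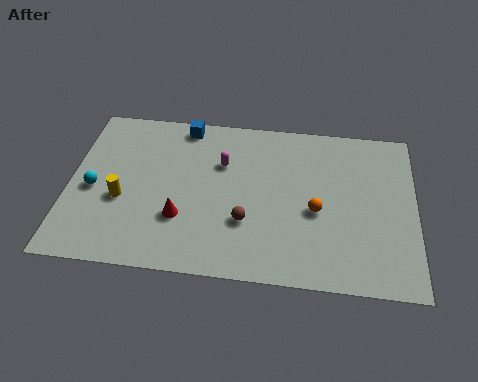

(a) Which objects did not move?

the yellow cylinder and the blue cube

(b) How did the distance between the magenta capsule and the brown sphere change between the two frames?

-2.7

Before: roughly 6.3 units apart; after: 3.6. That's 2.7 units closer together.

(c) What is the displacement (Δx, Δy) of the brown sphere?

(-1.3, 1.2)

The brown sphere started near (9.3, 2.0) and ended near (8.0, 3.2).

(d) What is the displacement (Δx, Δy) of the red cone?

(-1.4, -0.2)

From the two frames, the red cone sits at roughly (6.5, 3.3) before and (5.1, 3.1) after.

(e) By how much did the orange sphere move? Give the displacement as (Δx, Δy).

(-2.0, 1.7)

From the two frames, the orange sphere sits at roughly (13.1, 2.5) before and (11.1, 4.2) after.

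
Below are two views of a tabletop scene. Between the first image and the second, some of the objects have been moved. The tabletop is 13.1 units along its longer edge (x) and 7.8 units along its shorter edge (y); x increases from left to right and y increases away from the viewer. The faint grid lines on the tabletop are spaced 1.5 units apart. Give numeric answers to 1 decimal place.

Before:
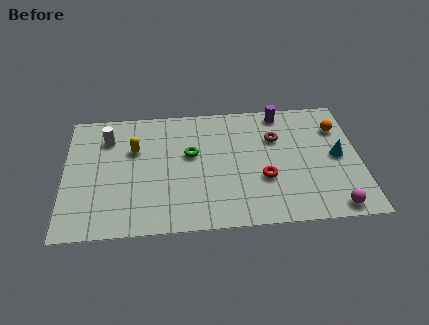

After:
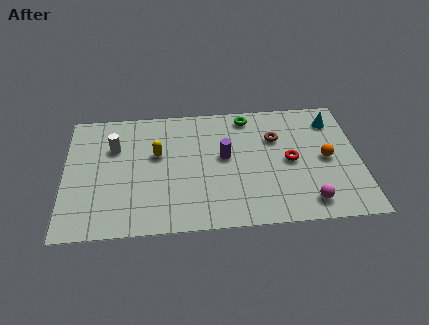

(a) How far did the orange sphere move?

2.0

The orange sphere moved from about (12.2, 5.7) to (11.6, 3.8), a distance of √(0.6² + 1.9²) ≈ 2.0.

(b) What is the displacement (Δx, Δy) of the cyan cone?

(-0.1, 2.3)

The cyan cone started near (12.1, 3.9) and ended near (12.0, 6.2).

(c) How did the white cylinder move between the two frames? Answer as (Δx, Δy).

(0.3, -0.6)

The white cylinder was at about (1.9, 5.9) and moved to about (2.2, 5.3).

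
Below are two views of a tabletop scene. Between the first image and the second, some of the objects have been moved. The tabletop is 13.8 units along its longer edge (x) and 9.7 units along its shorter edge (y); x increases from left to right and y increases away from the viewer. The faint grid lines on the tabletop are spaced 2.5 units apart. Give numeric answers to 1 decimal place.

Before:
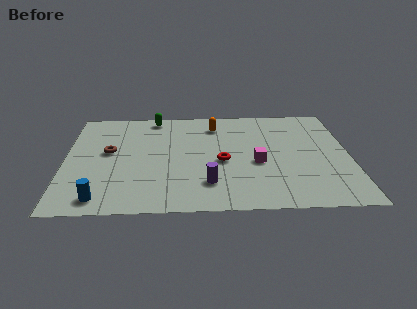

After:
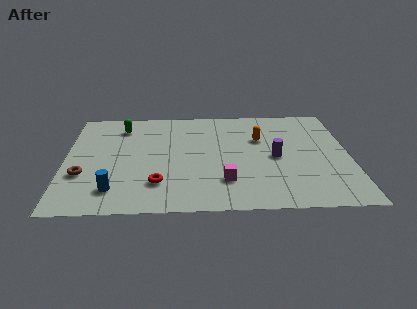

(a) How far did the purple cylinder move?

4.0

The purple cylinder moved from about (6.9, 2.3) to (10.2, 4.6), a distance of √(3.3² + 2.3²) ≈ 4.0.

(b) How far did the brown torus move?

2.4

The brown torus was near (2.1, 5.4) before and (0.9, 3.3) after, so it travelled √(1.2² + 2.1²) ≈ 2.4 units.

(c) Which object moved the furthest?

the purple cylinder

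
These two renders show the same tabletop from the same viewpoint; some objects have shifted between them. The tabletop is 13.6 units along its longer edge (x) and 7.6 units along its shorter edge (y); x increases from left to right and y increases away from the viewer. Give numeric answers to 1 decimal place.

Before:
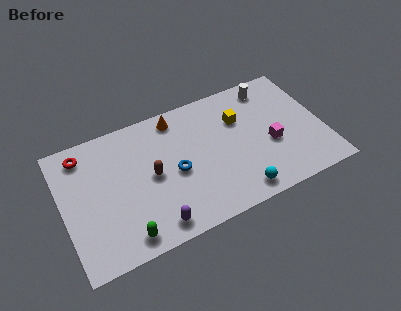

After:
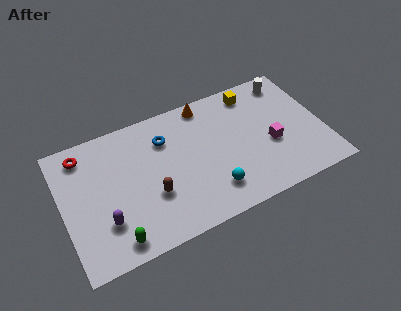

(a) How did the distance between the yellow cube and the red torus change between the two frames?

+0.8

Before: roughly 8.2 units apart; after: 9.0. That's 0.8 units further apart.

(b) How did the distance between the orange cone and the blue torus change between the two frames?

-0.5

They were about 3.1 units apart before and 2.6 after — 0.5 units closer together.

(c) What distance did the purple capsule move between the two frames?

2.7

The purple capsule was near (4.4, 1.0) before and (2.0, 2.2) after, so it travelled √(2.4² + 1.2²) ≈ 2.7 units.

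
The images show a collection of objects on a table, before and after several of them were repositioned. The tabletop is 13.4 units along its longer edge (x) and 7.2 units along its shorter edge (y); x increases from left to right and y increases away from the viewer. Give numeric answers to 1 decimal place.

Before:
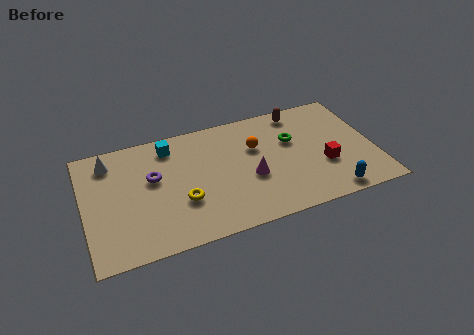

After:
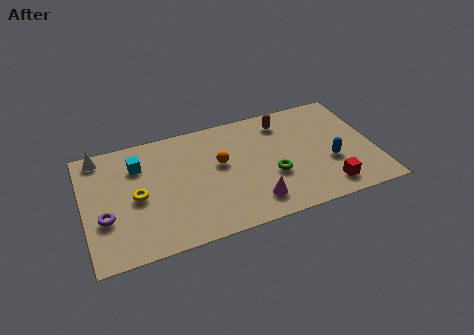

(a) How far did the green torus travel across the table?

2.2

The green torus moved from about (9.7, 4.6) to (8.6, 2.7), a distance of √(1.1² + 1.9²) ≈ 2.2.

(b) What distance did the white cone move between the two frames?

0.6

From (1.3, 5.9) to (0.9, 6.4), the white cone covered √(0.4² + 0.5²) ≈ 0.6 units.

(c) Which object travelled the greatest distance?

the purple torus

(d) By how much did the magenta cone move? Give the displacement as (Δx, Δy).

(0.0, -1.5)

From the two frames, the magenta cone sits at roughly (7.6, 2.9) before and (7.6, 1.4) after.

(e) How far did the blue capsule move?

1.9

From (11.1, 0.8) to (11.3, 2.7), the blue capsule covered √(0.2² + 1.9²) ≈ 1.9 units.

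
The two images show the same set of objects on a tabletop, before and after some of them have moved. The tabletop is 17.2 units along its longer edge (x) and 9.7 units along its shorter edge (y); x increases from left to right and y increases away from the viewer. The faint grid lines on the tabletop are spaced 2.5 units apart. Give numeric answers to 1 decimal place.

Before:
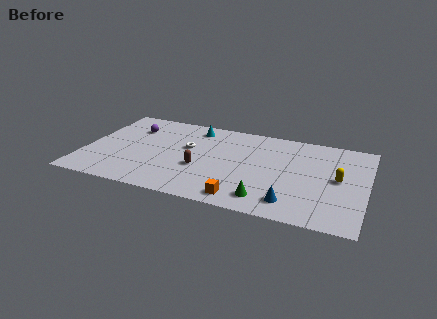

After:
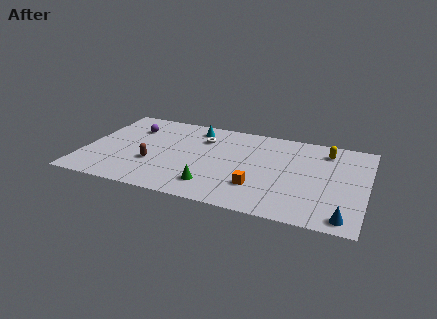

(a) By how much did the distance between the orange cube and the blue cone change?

+2.6

Before: roughly 2.9 units apart; after: 5.5. That's 2.6 units further apart.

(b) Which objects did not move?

the cyan cone and the purple sphere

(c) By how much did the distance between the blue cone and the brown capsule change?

+6.0

They were about 6.0 units apart before and 12.0 after — 6.0 units further apart.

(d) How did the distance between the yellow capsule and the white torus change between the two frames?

-1.7

The distance was about 9.3 in the first image and 7.6 in the second, so they moved 1.7 units closer together.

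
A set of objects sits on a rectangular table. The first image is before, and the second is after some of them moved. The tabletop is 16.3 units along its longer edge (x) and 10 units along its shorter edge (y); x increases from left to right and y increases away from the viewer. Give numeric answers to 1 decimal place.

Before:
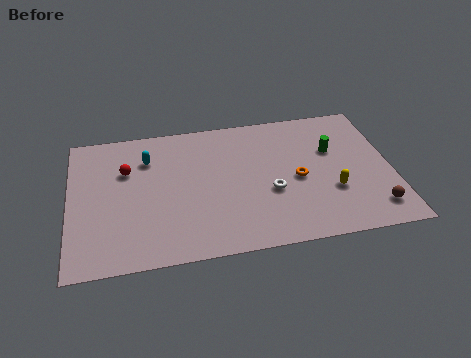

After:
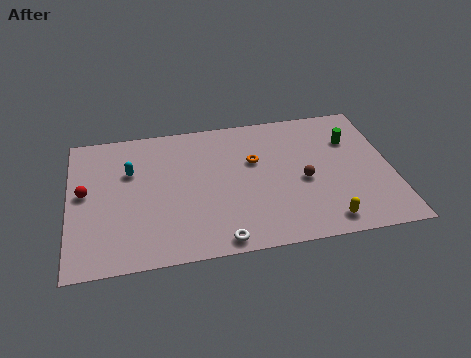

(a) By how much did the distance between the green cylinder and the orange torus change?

+2.4

They were about 2.6 units apart before and 5.0 after — 2.4 units further apart.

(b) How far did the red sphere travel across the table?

2.5

From (2.9, 6.7) to (0.8, 5.4), the red sphere covered √(2.1² + 1.3²) ≈ 2.5 units.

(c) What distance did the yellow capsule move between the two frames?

2.2

From (13.2, 3.4) to (12.7, 1.3), the yellow capsule covered √(0.5² + 2.1²) ≈ 2.2 units.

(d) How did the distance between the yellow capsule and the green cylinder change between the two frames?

+2.9

Before: roughly 3.0 units apart; after: 5.9. That's 2.9 units further apart.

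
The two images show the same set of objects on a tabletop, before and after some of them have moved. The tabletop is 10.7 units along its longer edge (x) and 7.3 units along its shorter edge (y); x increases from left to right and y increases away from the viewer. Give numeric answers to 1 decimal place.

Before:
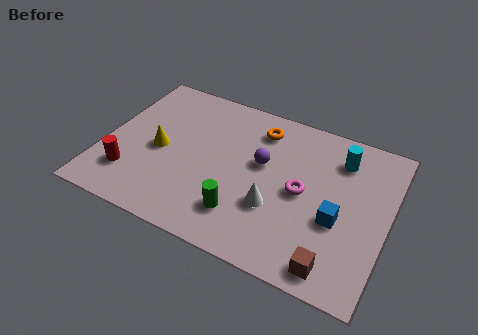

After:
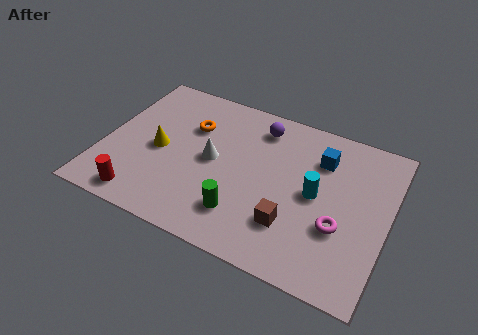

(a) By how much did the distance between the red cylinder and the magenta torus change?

+0.8

Before: roughly 6.6 units apart; after: 7.4. That's 0.8 units further apart.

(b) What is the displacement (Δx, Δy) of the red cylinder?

(0.6, -0.9)

From the two frames, the red cylinder sits at roughly (1.2, 1.8) before and (1.8, 0.9) after.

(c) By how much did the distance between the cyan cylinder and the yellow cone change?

-1.1

Before: roughly 7.0 units apart; after: 5.9. That's 1.1 units closer together.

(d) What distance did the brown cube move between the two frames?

2.0

From (9.0, 0.9) to (7.3, 2.0), the brown cube covered √(1.7² + 1.1²) ≈ 2.0 units.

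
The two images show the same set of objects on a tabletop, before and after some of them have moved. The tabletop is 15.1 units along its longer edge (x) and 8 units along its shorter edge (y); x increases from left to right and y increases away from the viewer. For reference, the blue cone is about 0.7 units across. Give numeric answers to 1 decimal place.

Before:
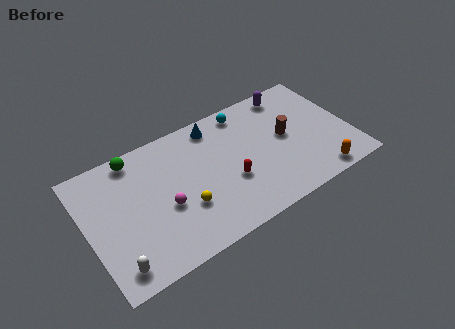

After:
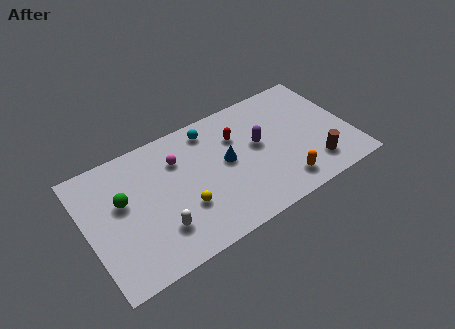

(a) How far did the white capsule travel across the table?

2.8

From (1.2, 1.2) to (3.8, 2.1), the white capsule covered √(2.6² + 0.9²) ≈ 2.8 units.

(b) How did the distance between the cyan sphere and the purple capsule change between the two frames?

+0.7

They were about 2.7 units apart before and 3.4 after — 0.7 units further apart.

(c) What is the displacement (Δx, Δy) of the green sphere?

(-1.0, -2.3)

The green sphere started near (3.1, 7.1) and ended near (2.1, 4.8).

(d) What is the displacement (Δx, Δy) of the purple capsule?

(-2.3, -2.5)

The purple capsule was at about (12.2, 7.0) and moved to about (9.9, 4.5).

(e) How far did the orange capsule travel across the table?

2.1

From (12.8, 0.9) to (10.8, 1.4), the orange capsule covered √(2.0² + 0.5²) ≈ 2.1 units.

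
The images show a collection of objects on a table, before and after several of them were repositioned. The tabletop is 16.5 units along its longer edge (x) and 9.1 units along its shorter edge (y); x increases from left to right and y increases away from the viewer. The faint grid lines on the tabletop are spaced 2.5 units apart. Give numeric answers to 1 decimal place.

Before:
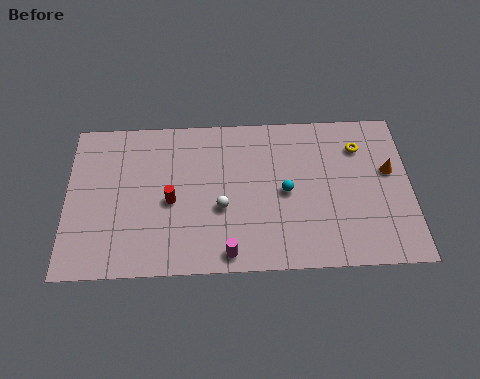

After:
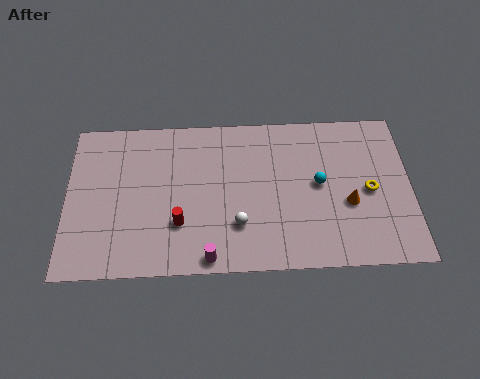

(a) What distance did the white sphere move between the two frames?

1.3

From (7.4, 3.6) to (8.2, 2.6), the white sphere covered √(0.8² + 1.0²) ≈ 1.3 units.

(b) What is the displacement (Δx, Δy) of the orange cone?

(-2.0, -1.8)

From the two frames, the orange cone sits at roughly (15.5, 5.4) before and (13.5, 3.6) after.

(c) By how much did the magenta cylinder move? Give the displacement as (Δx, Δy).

(-0.9, -0.2)

The magenta cylinder started near (7.7, 1.0) and ended near (6.8, 0.8).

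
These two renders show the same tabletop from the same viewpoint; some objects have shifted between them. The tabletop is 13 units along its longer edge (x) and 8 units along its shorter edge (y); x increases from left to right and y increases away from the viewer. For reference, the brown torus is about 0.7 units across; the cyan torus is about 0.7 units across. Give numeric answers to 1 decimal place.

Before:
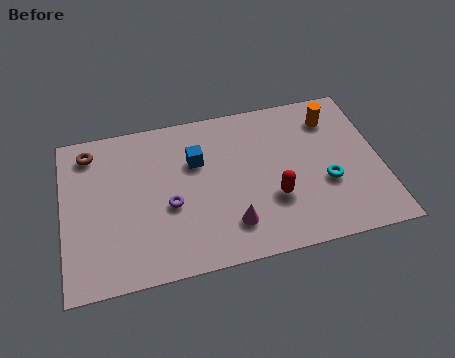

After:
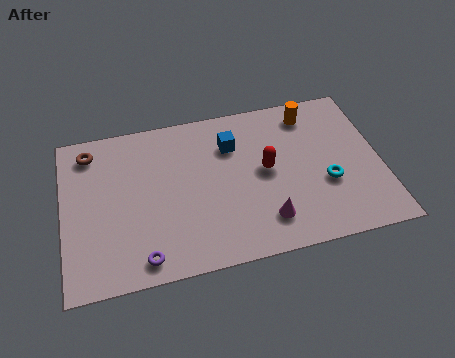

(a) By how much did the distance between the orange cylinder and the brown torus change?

-0.9

They were about 10.0 units apart before and 9.1 after — 0.9 units closer together.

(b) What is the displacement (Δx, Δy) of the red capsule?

(-0.2, 1.5)

The red capsule was at about (8.5, 2.7) and moved to about (8.3, 4.2).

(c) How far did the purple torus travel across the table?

2.6

The purple torus moved from about (4.3, 3.3) to (3.1, 1.0), a distance of √(1.2² + 2.3²) ≈ 2.6.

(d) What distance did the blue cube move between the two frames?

1.6

From (5.5, 5.3) to (7.0, 5.8), the blue cube covered √(1.5² + 0.5²) ≈ 1.6 units.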